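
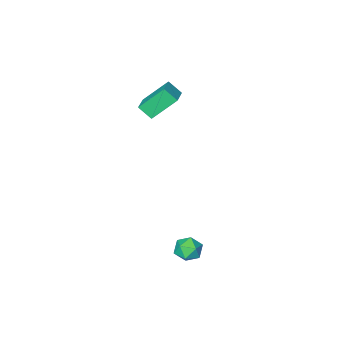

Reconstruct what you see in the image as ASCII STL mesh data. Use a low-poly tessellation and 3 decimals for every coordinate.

solid 
facet normal 0.141 0.307 0.941
outer loop
vertex 0.729 3.189 -2.924
vertex 0.568 2.545 -2.69
vertex 1.237 2.707 -2.843
endloop
endfacet
facet normal 0.558 0.670 0.490
outer loop
vertex 0.729 3.189 -2.924
vertex 1.237 2.707 -2.843
vertex 1.235 3.124 -3.411
endloop
endfacet
facet normal 0.137 0.990 0.010
outer loop
vertex 0.729 3.189 -2.924
vertex 1.235 3.124 -3.411
vertex 0.565 3.219 -3.609
endloop
endfacet
facet normal -0.540 0.826 0.165
outer loop
vertex 0.729 3.189 -2.924
vertex 0.565 3.219 -3.609
vertex 0.154 2.861 -3.163
endloop
endfacet
facet normal -0.538 0.403 0.740
outer loop
vertex 0.729 3.189 -2.924
vertex 0.154 2.861 -3.163
vertex 0.568 2.545 -2.69
endloop
endfacet
facet normal 0.969 0.200 0.143
outer loop
vertex 1.235 3.124 -3.411
vertex 1.237 2.707 -2.843
vertex 1.386 2.439 -3.477
endloop
endfacet
facet normal 0.293 -0.386 0.875
outer loop
vertex 1.237 2.707 -2.843
vertex 0.568 2.545 -2.69
vertex 0.975 2.081 -3.031
endloop
endfacet
facet normal -0.803 -0.230 0.549
outer loop
vertex 0.568 2.545 -2.69
vertex 0.154 2.861 -3.163
vertex 0.305 2.176 -3.229
endloop
endfacet
facet normal -0.807 0.452 -0.381
outer loop
vertex 0.154 2.861 -3.163
vertex 0.565 3.219 -3.609
vertex 0.303 2.593 -3.797
endloop
endfacet
facet normal 0.289 0.718 -0.633
outer loop
vertex 0.565 3.219 -3.609
vertex 1.235 3.124 -3.411
vertex 0.972 2.755 -3.95
endloop
endfacet
facet normal 0.540 -0.826 -0.165
outer loop
vertex 0.811 2.111 -3.716
vertex 1.386 2.439 -3.477
vertex 0.975 2.081 -3.031
endloop
endfacet
facet normal -0.137 -0.990 -0.010
outer loop
vertex 0.811 2.111 -3.716
vertex 0.975 2.081 -3.031
vertex 0.305 2.176 -3.229
endloop
endfacet
facet normal -0.558 -0.670 -0.490
outer loop
vertex 0.811 2.111 -3.716
vertex 0.305 2.176 -3.229
vertex 0.303 2.593 -3.797
endloop
endfacet
facet normal -0.141 -0.307 -0.941
outer loop
vertex 0.811 2.111 -3.716
vertex 0.303 2.593 -3.797
vertex 0.972 2.755 -3.95
endloop
endfacet
facet normal 0.538 -0.403 -0.740
outer loop
vertex 0.811 2.111 -3.716
vertex 0.972 2.755 -3.95
vertex 1.386 2.439 -3.477
endloop
endfacet
facet normal 0.807 -0.452 0.381
outer loop
vertex 0.975 2.081 -3.031
vertex 1.386 2.439 -3.477
vertex 1.237 2.707 -2.843
endloop
endfacet
facet normal -0.289 -0.718 0.633
outer loop
vertex 0.305 2.176 -3.229
vertex 0.975 2.081 -3.031
vertex 0.568 2.545 -2.69
endloop
endfacet
facet normal -0.969 -0.200 -0.143
outer loop
vertex 0.303 2.593 -3.797
vertex 0.305 2.176 -3.229
vertex 0.154 2.861 -3.163
endloop
endfacet
facet normal -0.293 0.386 -0.875
outer loop
vertex 0.972 2.755 -3.95
vertex 0.303 2.593 -3.797
vertex 0.565 3.219 -3.609
endloop
endfacet
facet normal 0.803 0.230 -0.549
outer loop
vertex 1.386 2.439 -3.477
vertex 0.972 2.755 -3.95
vertex 1.235 3.124 -3.411
endloop
endfacet
facet normal -0.647 -0.711 -0.275
outer loop
vertex -1.944 -3.124 3.127
vertex -2.3 -2.577 2.551
vertex -0.895 -3.638 1.99
endloop
endfacet
facet normal 0.409 -0.628 0.662
outer loop
vertex -0.1 -2.763 2.329
vertex -1.944 -3.124 3.127
vertex -0.895 -3.638 1.99
endloop
endfacet
facet normal -0.647 -0.711 -0.275
outer loop
vertex -0.895 -3.638 1.99
vertex -2.3 -2.577 2.551
vertex -1.251 -3.091 1.414
endloop
endfacet
facet normal 0.644 -0.315 -0.697
outer loop
vertex -1.251 -3.091 1.414
vertex -0.1 -2.763 2.329
vertex -0.895 -3.638 1.99
endloop
endfacet
facet normal -0.644 0.315 0.697
outer loop
vertex -1.944 -3.124 3.127
vertex -1.505 -1.702 2.89
vertex -2.3 -2.577 2.551
endloop
endfacet
facet normal 0.409 -0.628 0.662
outer loop
vertex -1.149 -2.249 3.466
vertex -1.944 -3.124 3.127
vertex -0.1 -2.763 2.329
endloop
endfacet
facet normal -0.644 0.315 0.697
outer loop
vertex -1.149 -2.249 3.466
vertex -1.505 -1.702 2.89
vertex -1.944 -3.124 3.127
endloop
endfacet
facet normal -0.409 0.628 -0.662
outer loop
vertex -2.3 -2.577 2.551
vertex -1.505 -1.702 2.89
vertex -1.251 -3.091 1.414
endloop
endfacet
facet normal 0.644 -0.315 -0.697
outer loop
vertex -0.456 -2.216 1.753
vertex -0.1 -2.763 2.329
vertex -1.251 -3.091 1.414
endloop
endfacet
facet normal -0.409 0.628 -0.662
outer loop
vertex -1.251 -3.091 1.414
vertex -1.505 -1.702 2.89
vertex -0.456 -2.216 1.753
endloop
endfacet
facet normal 0.647 0.711 0.275
outer loop
vertex -0.456 -2.216 1.753
vertex -1.149 -2.249 3.466
vertex -0.1 -2.763 2.329
endloop
endfacet
facet normal 0.647 0.711 0.275
outer loop
vertex -1.505 -1.702 2.89
vertex -1.149 -2.249 3.466
vertex -0.456 -2.216 1.753
endloop
endfacet

endsolid


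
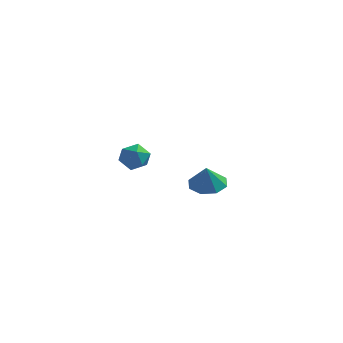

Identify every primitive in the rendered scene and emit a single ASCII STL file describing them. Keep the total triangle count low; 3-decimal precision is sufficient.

solid 
facet normal -0.824 0.455 -0.338
outer loop
vertex -3.141 -1.684 2.258
vertex -3.561 -2.226 2.553
vertex -3.393 -1.621 2.958
endloop
endfacet
facet normal -0.312 0.930 -0.196
outer loop
vertex -3.141 -1.684 2.258
vertex -3.393 -1.621 2.958
vertex -2.693 -1.421 2.794
endloop
endfacet
facet normal 0.259 0.764 -0.591
outer loop
vertex -3.141 -1.684 2.258
vertex -2.693 -1.421 2.794
vertex -2.428 -1.902 2.288
endloop
endfacet
facet normal 0.098 0.187 -0.977
outer loop
vertex -3.141 -1.684 2.258
vertex -2.428 -1.902 2.288
vertex -2.964 -2.399 2.139
endloop
endfacet
facet normal -0.571 -0.005 -0.821
outer loop
vertex -3.141 -1.684 2.258
vertex -2.964 -2.399 2.139
vertex -3.561 -2.226 2.553
endloop
endfacet
facet normal -0.131 0.861 0.492
outer loop
vertex -2.693 -1.421 2.794
vertex -3.393 -1.621 2.958
vertex -2.836 -1.801 3.421
endloop
endfacet
facet normal -0.961 0.092 0.262
outer loop
vertex -3.393 -1.621 2.958
vertex -3.561 -2.226 2.553
vertex -3.372 -2.298 3.272
endloop
endfacet
facet normal -0.550 -0.652 -0.521
outer loop
vertex -3.561 -2.226 2.553
vertex -2.964 -2.399 2.139
vertex -3.107 -2.779 2.766
endloop
endfacet
facet normal 0.533 -0.342 -0.774
outer loop
vertex -2.964 -2.399 2.139
vertex -2.428 -1.902 2.288
vertex -2.407 -2.579 2.602
endloop
endfacet
facet normal 0.792 0.593 -0.149
outer loop
vertex -2.428 -1.902 2.288
vertex -2.693 -1.421 2.794
vertex -2.239 -1.974 3.007
endloop
endfacet
facet normal -0.098 -0.187 0.977
outer loop
vertex -2.659 -2.516 3.302
vertex -2.836 -1.801 3.421
vertex -3.372 -2.298 3.272
endloop
endfacet
facet normal -0.259 -0.764 0.591
outer loop
vertex -2.659 -2.516 3.302
vertex -3.372 -2.298 3.272
vertex -3.107 -2.779 2.766
endloop
endfacet
facet normal 0.312 -0.930 0.196
outer loop
vertex -2.659 -2.516 3.302
vertex -3.107 -2.779 2.766
vertex -2.407 -2.579 2.602
endloop
endfacet
facet normal 0.824 -0.455 0.338
outer loop
vertex -2.659 -2.516 3.302
vertex -2.407 -2.579 2.602
vertex -2.239 -1.974 3.007
endloop
endfacet
facet normal 0.571 0.005 0.821
outer loop
vertex -2.659 -2.516 3.302
vertex -2.239 -1.974 3.007
vertex -2.836 -1.801 3.421
endloop
endfacet
facet normal -0.533 0.342 0.774
outer loop
vertex -3.372 -2.298 3.272
vertex -2.836 -1.801 3.421
vertex -3.393 -1.621 2.958
endloop
endfacet
facet normal -0.792 -0.593 0.149
outer loop
vertex -3.107 -2.779 2.766
vertex -3.372 -2.298 3.272
vertex -3.561 -2.226 2.553
endloop
endfacet
facet normal 0.131 -0.861 -0.492
outer loop
vertex -2.407 -2.579 2.602
vertex -3.107 -2.779 2.766
vertex -2.964 -2.399 2.139
endloop
endfacet
facet normal 0.961 -0.092 -0.262
outer loop
vertex -2.239 -1.974 3.007
vertex -2.407 -2.579 2.602
vertex -2.428 -1.902 2.288
endloop
endfacet
facet normal 0.550 0.652 0.521
outer loop
vertex -2.836 -1.801 3.421
vertex -2.239 -1.974 3.007
vertex -2.693 -1.421 2.794
endloop
endfacet
facet normal -0.015 0.273 -0.962
outer loop
vertex -0.432 3.525 -1.451
vertex -1.349 3.591 -1.418
vertex -0.65 4.169 -1.265
endloop
endfacet
facet normal 0.781 0.085 0.619
outer loop
vertex -0.432 3.525 -1.451
vertex -0.65 4.169 -1.265
vertex -1.331 3.269 -0.282
endloop
endfacet
facet normal -0.015 0.272 -0.962
outer loop
vertex -0.65 4.169 -1.265
vertex -1.349 3.591 -1.418
vertex -1.277 4.474 -1.169
endloop
endfacet
facet normal 0.377 0.538 0.754
outer loop
vertex -0.65 4.169 -1.265
vertex -1.277 4.474 -1.169
vertex -1.331 3.269 -0.282
endloop
endfacet
facet normal -0.016 0.273 -0.962
outer loop
vertex -1.277 4.474 -1.169
vertex -1.349 3.591 -1.418
vertex -1.947 4.261 -1.218
endloop
endfacet
facet normal -0.242 0.582 0.776
outer loop
vertex -1.277 4.474 -1.169
vertex -1.947 4.261 -1.218
vertex -1.331 3.269 -0.282
endloop
endfacet
facet normal -0.015 0.274 -0.962
outer loop
vertex -1.947 4.261 -1.218
vertex -1.349 3.591 -1.418
vertex -2.266 3.656 -1.385
endloop
endfacet
facet normal -0.715 0.191 0.673
outer loop
vertex -1.947 4.261 -1.218
vertex -2.266 3.656 -1.385
vertex -1.331 3.269 -0.282
endloop
endfacet
facet normal -0.015 0.272 -0.962
outer loop
vertex -2.266 3.656 -1.385
vertex -1.349 3.591 -1.418
vertex -2.048 3.013 -1.57
endloop
endfacet
facet normal -0.763 -0.404 0.505
outer loop
vertex -2.266 3.656 -1.385
vertex -2.048 3.013 -1.57
vertex -1.331 3.269 -0.282
endloop
endfacet
facet normal -0.015 0.272 -0.962
outer loop
vertex -2.048 3.013 -1.57
vertex -1.349 3.591 -1.418
vertex -1.421 2.708 -1.666
endloop
endfacet
facet normal -0.360 -0.856 0.370
outer loop
vertex -2.048 3.013 -1.57
vertex -1.421 2.708 -1.666
vertex -1.331 3.269 -0.282
endloop
endfacet
facet normal -0.016 0.272 -0.962
outer loop
vertex -1.421 2.708 -1.666
vertex -1.349 3.591 -1.418
vertex -0.751 2.92 -1.617
endloop
endfacet
facet normal 0.260 -0.901 0.348
outer loop
vertex -1.421 2.708 -1.666
vertex -0.751 2.92 -1.617
vertex -1.331 3.269 -0.282
endloop
endfacet
facet normal -0.015 0.272 -0.962
outer loop
vertex -0.751 2.92 -1.617
vertex -1.349 3.591 -1.418
vertex -0.432 3.525 -1.451
endloop
endfacet
facet normal 0.732 -0.510 0.451
outer loop
vertex -0.751 2.92 -1.617
vertex -0.432 3.525 -1.451
vertex -1.331 3.269 -0.282
endloop
endfacet

endsolid


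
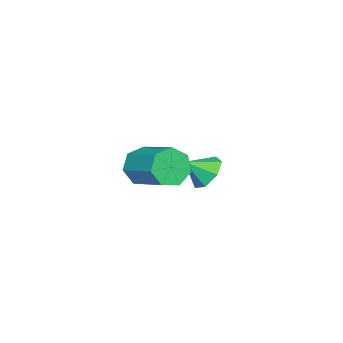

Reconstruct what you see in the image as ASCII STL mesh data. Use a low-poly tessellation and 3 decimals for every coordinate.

solid 
facet normal -0.387 0.697 -0.604
outer loop
vertex -1.535 -0.296 -0.529
vertex -2.178 -0.941 -0.861
vertex -2.263 -0.336 -0.108
endloop
endfacet
facet normal 0.485 0.180 0.856
outer loop
vertex -1.535 -0.296 -0.529
vertex -2.263 -0.336 -0.108
vertex -1.702 -1.799 -0.119
endloop
endfacet
facet normal -0.387 0.697 -0.604
outer loop
vertex -2.263 -0.336 -0.108
vertex -2.178 -0.941 -0.861
vertex -2.927 -0.832 -0.255
endloop
endfacet
facet normal -0.165 -0.071 0.984
outer loop
vertex -2.263 -0.336 -0.108
vertex -2.927 -0.832 -0.255
vertex -1.702 -1.799 -0.119
endloop
endfacet
facet normal -0.387 0.697 -0.604
outer loop
vertex -2.927 -0.832 -0.255
vertex -2.178 -0.941 -0.861
vertex -3.027 -1.41 -0.858
endloop
endfacet
facet normal -0.521 -0.571 0.634
outer loop
vertex -2.927 -0.832 -0.255
vertex -3.027 -1.41 -0.858
vertex -1.702 -1.799 -0.119
endloop
endfacet
facet normal -0.387 0.697 -0.603
outer loop
vertex -3.027 -1.41 -0.858
vertex -2.178 -0.941 -0.861
vertex -2.488 -1.635 -1.464
endloop
endfacet
facet normal -0.317 -0.946 0.070
outer loop
vertex -3.027 -1.41 -0.858
vertex -2.488 -1.635 -1.464
vertex -1.702 -1.799 -0.119
endloop
endfacet
facet normal -0.387 0.697 -0.604
outer loop
vertex -2.488 -1.635 -1.464
vertex -2.178 -0.941 -0.861
vertex -1.715 -1.338 -1.616
endloop
endfacet
facet normal 0.295 -0.913 -0.284
outer loop
vertex -2.488 -1.635 -1.464
vertex -1.715 -1.338 -1.616
vertex -1.702 -1.799 -0.119
endloop
endfacet
facet normal -0.387 0.697 -0.604
outer loop
vertex -1.715 -1.338 -1.616
vertex -2.178 -0.941 -0.861
vertex -1.291 -0.742 -1.2
endloop
endfacet
facet normal 0.854 -0.496 -0.160
outer loop
vertex -1.715 -1.338 -1.616
vertex -1.291 -0.742 -1.2
vertex -1.702 -1.799 -0.119
endloop
endfacet
facet normal -0.387 0.697 -0.604
outer loop
vertex -1.291 -0.742 -1.2
vertex -2.178 -0.941 -0.861
vertex -1.535 -0.296 -0.529
endloop
endfacet
facet normal 0.938 -0.009 0.347
outer loop
vertex -1.291 -0.742 -1.2
vertex -1.535 -0.296 -0.529
vertex -1.702 -1.799 -0.119
endloop
endfacet
facet normal -0.497 -0.777 -0.386
outer loop
vertex 2.739 -2.373 0.87
vertex 2.018 -2.235 1.52
vertex 2.114 -1.851 0.624
endloop
endfacet
facet normal 0.462 0.140 -0.876
outer loop
vertex 2.739 -2.373 0.87
vertex 2.114 -1.851 0.624
vertex 3.742 -0.803 1.65
endloop
endfacet
facet normal 0.463 0.139 -0.876
outer loop
vertex 3.742 -0.803 1.65
vertex 2.114 -1.851 0.624
vertex 3.118 -0.281 1.403
endloop
endfacet
facet normal 0.497 0.777 0.386
outer loop
vertex 3.742 -0.803 1.65
vertex 3.118 -0.281 1.403
vertex 3.022 -0.665 2.3
endloop
endfacet
facet normal -0.497 -0.777 -0.386
outer loop
vertex 2.114 -1.851 0.624
vertex 2.018 -2.235 1.52
vertex 1.417 -1.618 1.052
endloop
endfacet
facet normal -0.286 0.566 -0.773
outer loop
vertex 2.114 -1.851 0.624
vertex 1.417 -1.618 1.052
vertex 3.118 -0.281 1.403
endloop
endfacet
facet normal -0.286 0.567 -0.773
outer loop
vertex 3.118 -0.281 1.403
vertex 1.417 -1.618 1.052
vertex 2.421 -0.048 1.832
endloop
endfacet
facet normal 0.497 0.777 0.386
outer loop
vertex 3.118 -0.281 1.403
vertex 2.421 -0.048 1.832
vertex 3.022 -0.665 2.3
endloop
endfacet
facet normal -0.497 -0.777 -0.386
outer loop
vertex 1.417 -1.618 1.052
vertex 2.018 -2.235 1.52
vertex 1.173 -1.85 1.833
endloop
endfacet
facet normal -0.819 0.567 -0.087
outer loop
vertex 1.417 -1.618 1.052
vertex 1.173 -1.85 1.833
vertex 2.421 -0.048 1.832
endloop
endfacet
facet normal -0.819 0.567 -0.087
outer loop
vertex 2.421 -0.048 1.832
vertex 1.173 -1.85 1.833
vertex 2.177 -0.28 2.613
endloop
endfacet
facet normal 0.497 0.777 0.386
outer loop
vertex 2.421 -0.048 1.832
vertex 2.177 -0.28 2.613
vertex 3.022 -0.665 2.3
endloop
endfacet
facet normal -0.497 -0.777 -0.387
outer loop
vertex 1.173 -1.85 1.833
vertex 2.018 -2.235 1.52
vertex 1.565 -2.372 2.378
endloop
endfacet
facet normal -0.735 0.141 0.663
outer loop
vertex 1.173 -1.85 1.833
vertex 1.565 -2.372 2.378
vertex 2.177 -0.28 2.613
endloop
endfacet
facet normal -0.735 0.141 0.663
outer loop
vertex 2.177 -0.28 2.613
vertex 1.565 -2.372 2.378
vertex 2.569 -0.802 3.158
endloop
endfacet
facet normal 0.497 0.777 0.387
outer loop
vertex 2.177 -0.28 2.613
vertex 2.569 -0.802 3.158
vertex 3.022 -0.665 2.3
endloop
endfacet
facet normal -0.497 -0.777 -0.386
outer loop
vertex 1.565 -2.372 2.378
vertex 2.018 -2.235 1.52
vertex 2.298 -2.79 2.277
endloop
endfacet
facet normal -0.098 -0.392 0.915
outer loop
vertex 1.565 -2.372 2.378
vertex 2.298 -2.79 2.277
vertex 2.569 -0.802 3.158
endloop
endfacet
facet normal -0.098 -0.392 0.915
outer loop
vertex 2.569 -0.802 3.158
vertex 2.298 -2.79 2.277
vertex 3.302 -1.22 3.057
endloop
endfacet
facet normal 0.497 0.777 0.386
outer loop
vertex 2.569 -0.802 3.158
vertex 3.302 -1.22 3.057
vertex 3.022 -0.665 2.3
endloop
endfacet
facet normal -0.497 -0.777 -0.386
outer loop
vertex 2.298 -2.79 2.277
vertex 2.018 -2.235 1.52
vertex 2.821 -2.791 1.606
endloop
endfacet
facet normal 0.612 -0.629 0.478
outer loop
vertex 2.298 -2.79 2.277
vertex 2.821 -2.791 1.606
vertex 3.302 -1.22 3.057
endloop
endfacet
facet normal 0.613 -0.629 0.478
outer loop
vertex 3.302 -1.22 3.057
vertex 2.821 -2.791 1.606
vertex 3.824 -1.221 2.386
endloop
endfacet
facet normal 0.497 0.777 0.386
outer loop
vertex 3.302 -1.22 3.057
vertex 3.824 -1.221 2.386
vertex 3.022 -0.665 2.3
endloop
endfacet
facet normal -0.497 -0.777 -0.386
outer loop
vertex 2.821 -2.791 1.606
vertex 2.018 -2.235 1.52
vertex 2.739 -2.373 0.87
endloop
endfacet
facet normal 0.863 -0.393 -0.319
outer loop
vertex 2.821 -2.791 1.606
vertex 2.739 -2.373 0.87
vertex 3.824 -1.221 2.386
endloop
endfacet
facet normal 0.863 -0.393 -0.319
outer loop
vertex 3.824 -1.221 2.386
vertex 2.739 -2.373 0.87
vertex 3.742 -0.803 1.65
endloop
endfacet
facet normal 0.497 0.777 0.386
outer loop
vertex 3.824 -1.221 2.386
vertex 3.742 -0.803 1.65
vertex 3.022 -0.665 2.3
endloop
endfacet

endsolid


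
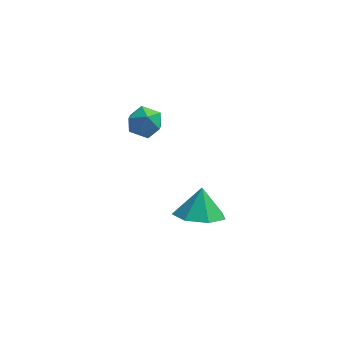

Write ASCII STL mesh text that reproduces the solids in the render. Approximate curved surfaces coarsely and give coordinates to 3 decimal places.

solid 
facet normal 0.323 0.779 0.537
outer loop
vertex -0.229 1.877 0.411
vertex -0.503 1.563 1.031
vertex 0.198 1.419 0.818
endloop
endfacet
facet normal 0.743 0.668 -0.028
outer loop
vertex -0.229 1.877 0.411
vertex 0.198 1.419 0.818
vertex 0.209 1.376 0.073
endloop
endfacet
facet normal 0.339 0.712 -0.615
outer loop
vertex -0.229 1.877 0.411
vertex 0.209 1.376 0.073
vertex -0.486 1.493 -0.175
endloop
endfacet
facet normal -0.332 0.849 -0.411
outer loop
vertex -0.229 1.877 0.411
vertex -0.486 1.493 -0.175
vertex -0.925 1.608 0.417
endloop
endfacet
facet normal -0.342 0.891 0.300
outer loop
vertex -0.229 1.877 0.411
vertex -0.925 1.608 0.417
vertex -0.503 1.563 1.031
endloop
endfacet
facet normal 1.000 0.003 0.015
outer loop
vertex 0.209 1.376 0.073
vertex 0.198 1.419 0.818
vertex 0.205 0.752 0.483
endloop
endfacet
facet normal 0.320 0.182 0.930
outer loop
vertex 0.198 1.419 0.818
vertex -0.503 1.563 1.031
vertex -0.234 0.867 1.075
endloop
endfacet
facet normal -0.755 0.363 0.546
outer loop
vertex -0.503 1.563 1.031
vertex -0.925 1.608 0.417
vertex -0.929 0.984 0.827
endloop
endfacet
facet normal -0.739 0.296 -0.605
outer loop
vertex -0.925 1.608 0.417
vertex -0.486 1.493 -0.175
vertex -0.918 0.941 0.082
endloop
endfacet
facet normal 0.346 0.075 -0.935
outer loop
vertex -0.486 1.493 -0.175
vertex 0.209 1.376 0.073
vertex -0.217 0.797 -0.131
endloop
endfacet
facet normal 0.332 -0.849 0.411
outer loop
vertex -0.491 0.483 0.489
vertex 0.205 0.752 0.483
vertex -0.234 0.867 1.075
endloop
endfacet
facet normal -0.339 -0.712 0.615
outer loop
vertex -0.491 0.483 0.489
vertex -0.234 0.867 1.075
vertex -0.929 0.984 0.827
endloop
endfacet
facet normal -0.743 -0.668 0.028
outer loop
vertex -0.491 0.483 0.489
vertex -0.929 0.984 0.827
vertex -0.918 0.941 0.082
endloop
endfacet
facet normal -0.323 -0.779 -0.537
outer loop
vertex -0.491 0.483 0.489
vertex -0.918 0.941 0.082
vertex -0.217 0.797 -0.131
endloop
endfacet
facet normal 0.342 -0.891 -0.300
outer loop
vertex -0.491 0.483 0.489
vertex -0.217 0.797 -0.131
vertex 0.205 0.752 0.483
endloop
endfacet
facet normal 0.739 -0.296 0.605
outer loop
vertex -0.234 0.867 1.075
vertex 0.205 0.752 0.483
vertex 0.198 1.419 0.818
endloop
endfacet
facet normal -0.346 -0.075 0.935
outer loop
vertex -0.929 0.984 0.827
vertex -0.234 0.867 1.075
vertex -0.503 1.563 1.031
endloop
endfacet
facet normal -1.000 -0.003 -0.015
outer loop
vertex -0.918 0.941 0.082
vertex -0.929 0.984 0.827
vertex -0.925 1.608 0.417
endloop
endfacet
facet normal -0.320 -0.182 -0.930
outer loop
vertex -0.217 0.797 -0.131
vertex -0.918 0.941 0.082
vertex -0.486 1.493 -0.175
endloop
endfacet
facet normal 0.755 -0.363 -0.546
outer loop
vertex 0.205 0.752 0.483
vertex -0.217 0.797 -0.131
vertex 0.209 1.376 0.073
endloop
endfacet
facet normal -0.047 -0.492 -0.869
outer loop
vertex 2.656 -2.805 -0.617
vertex 1.882 -3.266 -0.314
vertex 1.935 -2.441 -0.784
endloop
endfacet
facet normal 0.417 0.896 0.153
outer loop
vertex 2.656 -2.805 -0.617
vertex 1.935 -2.441 -0.784
vertex 1.938 -2.694 0.694
endloop
endfacet
facet normal -0.049 -0.492 -0.869
outer loop
vertex 1.935 -2.441 -0.784
vertex 1.882 -3.266 -0.314
vertex 1.174 -2.698 -0.596
endloop
endfacet
facet normal -0.279 0.946 0.163
outer loop
vertex 1.935 -2.441 -0.784
vertex 1.174 -2.698 -0.596
vertex 1.938 -2.694 0.694
endloop
endfacet
facet normal -0.049 -0.492 -0.869
outer loop
vertex 1.174 -2.698 -0.596
vertex 1.882 -3.266 -0.314
vertex 0.947 -3.382 -0.196
endloop
endfacet
facet normal -0.744 0.504 0.439
outer loop
vertex 1.174 -2.698 -0.596
vertex 0.947 -3.382 -0.196
vertex 1.938 -2.694 0.694
endloop
endfacet
facet normal -0.049 -0.492 -0.869
outer loop
vertex 0.947 -3.382 -0.196
vertex 1.882 -3.266 -0.314
vertex 1.424 -3.978 0.115
endloop
endfacet
facet normal -0.626 -0.098 0.773
outer loop
vertex 0.947 -3.382 -0.196
vertex 1.424 -3.978 0.115
vertex 1.938 -2.694 0.694
endloop
endfacet
facet normal -0.049 -0.492 -0.869
outer loop
vertex 1.424 -3.978 0.115
vertex 1.882 -3.266 -0.314
vertex 2.246 -4.038 0.103
endloop
endfacet
facet normal -0.016 -0.406 0.914
outer loop
vertex 1.424 -3.978 0.115
vertex 2.246 -4.038 0.103
vertex 1.938 -2.694 0.694
endloop
endfacet
facet normal -0.048 -0.492 -0.869
outer loop
vertex 2.246 -4.038 0.103
vertex 1.882 -3.266 -0.314
vertex 2.794 -3.515 -0.223
endloop
endfacet
facet normal 0.628 -0.188 0.755
outer loop
vertex 2.246 -4.038 0.103
vertex 2.794 -3.515 -0.223
vertex 1.938 -2.694 0.694
endloop
endfacet
facet normal -0.047 -0.492 -0.869
outer loop
vertex 2.794 -3.515 -0.223
vertex 1.882 -3.266 -0.314
vertex 2.656 -2.805 -0.617
endloop
endfacet
facet normal 0.821 0.391 0.417
outer loop
vertex 2.794 -3.515 -0.223
vertex 2.656 -2.805 -0.617
vertex 1.938 -2.694 0.694
endloop
endfacet

endsolid


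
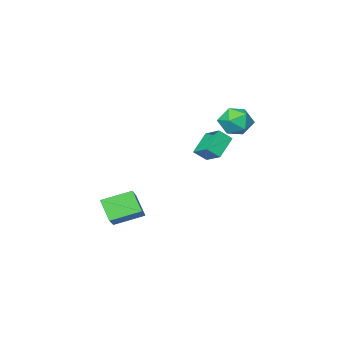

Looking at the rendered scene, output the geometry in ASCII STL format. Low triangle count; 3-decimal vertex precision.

solid 
facet normal -0.655 0.385 -0.650
outer loop
vertex -2.372 0.508 1.101
vertex -1.107 0.946 0.086
vertex -2.468 -0.829 0.405
endloop
endfacet
facet normal -0.753 -0.261 0.605
outer loop
vertex -1.793 -1.226 1.074
vertex -2.372 0.508 1.101
vertex -2.468 -0.829 0.405
endloop
endfacet
facet normal -0.655 0.386 -0.650
outer loop
vertex -2.468 -0.829 0.405
vertex -1.107 0.946 0.086
vertex -1.203 -0.39 -0.61
endloop
endfacet
facet normal -0.063 -0.885 -0.461
outer loop
vertex -1.203 -0.39 -0.61
vertex -1.793 -1.226 1.074
vertex -2.468 -0.829 0.405
endloop
endfacet
facet normal 0.064 0.885 0.461
outer loop
vertex -2.372 0.508 1.101
vertex -0.432 0.549 0.755
vertex -1.107 0.946 0.086
endloop
endfacet
facet normal -0.753 -0.261 0.604
outer loop
vertex -1.697 0.11 1.77
vertex -2.372 0.508 1.101
vertex -1.793 -1.226 1.074
endloop
endfacet
facet normal 0.064 0.885 0.462
outer loop
vertex -1.697 0.11 1.77
vertex -0.432 0.549 0.755
vertex -2.372 0.508 1.101
endloop
endfacet
facet normal 0.753 0.261 -0.605
outer loop
vertex -1.107 0.946 0.086
vertex -0.432 0.549 0.755
vertex -1.203 -0.39 -0.61
endloop
endfacet
facet normal -0.064 -0.885 -0.462
outer loop
vertex -0.528 -0.788 0.059
vertex -1.793 -1.226 1.074
vertex -1.203 -0.39 -0.61
endloop
endfacet
facet normal 0.753 0.261 -0.604
outer loop
vertex -1.203 -0.39 -0.61
vertex -0.432 0.549 0.755
vertex -0.528 -0.788 0.059
endloop
endfacet
facet normal 0.655 -0.386 0.650
outer loop
vertex -0.528 -0.788 0.059
vertex -1.697 0.11 1.77
vertex -1.793 -1.226 1.074
endloop
endfacet
facet normal 0.655 -0.385 0.650
outer loop
vertex -0.432 0.549 0.755
vertex -1.697 0.11 1.77
vertex -0.528 -0.788 0.059
endloop
endfacet
facet normal -0.818 0.474 0.325
outer loop
vertex 2.363 -2.437 -3.235
vertex 3.51 -1.228 -2.111
vertex 2.475 -1.408 -4.455
endloop
endfacet
facet normal -0.571 -0.601 -0.559
outer loop
vertex 4.07 -2.332 -5.089
vertex 2.363 -2.437 -3.235
vertex 2.475 -1.408 -4.455
endloop
endfacet
facet normal -0.819 0.474 0.325
outer loop
vertex 2.475 -1.408 -4.455
vertex 3.51 -1.228 -2.111
vertex 3.621 -0.199 -3.331
endloop
endfacet
facet normal 0.069 0.643 -0.763
outer loop
vertex 3.621 -0.199 -3.331
vertex 4.07 -2.332 -5.089
vertex 2.475 -1.408 -4.455
endloop
endfacet
facet normal -0.069 -0.643 0.763
outer loop
vertex 2.363 -2.437 -3.235
vertex 5.105 -2.152 -2.745
vertex 3.51 -1.228 -2.111
endloop
endfacet
facet normal -0.570 -0.602 -0.559
outer loop
vertex 3.959 -3.361 -3.869
vertex 2.363 -2.437 -3.235
vertex 4.07 -2.332 -5.089
endloop
endfacet
facet normal -0.069 -0.643 0.763
outer loop
vertex 3.959 -3.361 -3.869
vertex 5.105 -2.152 -2.745
vertex 2.363 -2.437 -3.235
endloop
endfacet
facet normal 0.571 0.601 0.559
outer loop
vertex 3.51 -1.228 -2.111
vertex 5.105 -2.152 -2.745
vertex 3.621 -0.199 -3.331
endloop
endfacet
facet normal 0.069 0.643 -0.763
outer loop
vertex 5.217 -1.123 -3.965
vertex 4.07 -2.332 -5.089
vertex 3.621 -0.199 -3.331
endloop
endfacet
facet normal 0.570 0.601 0.560
outer loop
vertex 3.621 -0.199 -3.331
vertex 5.105 -2.152 -2.745
vertex 5.217 -1.123 -3.965
endloop
endfacet
facet normal 0.818 -0.474 -0.325
outer loop
vertex 5.217 -1.123 -3.965
vertex 3.959 -3.361 -3.869
vertex 4.07 -2.332 -5.089
endloop
endfacet
facet normal 0.818 -0.474 -0.325
outer loop
vertex 5.105 -2.152 -2.745
vertex 3.959 -3.361 -3.869
vertex 5.217 -1.123 -3.965
endloop
endfacet
facet normal -0.261 0.105 0.960
outer loop
vertex -1.13 3.176 4.167
vertex -1.769 2.266 4.093
vertex -0.7 2.173 4.394
endloop
endfacet
facet normal 0.395 0.361 0.845
outer loop
vertex -1.13 3.176 4.167
vertex -0.7 2.173 4.394
vertex -0.11 2.912 3.803
endloop
endfacet
facet normal 0.349 0.870 0.348
outer loop
vertex -1.13 3.176 4.167
vertex -0.11 2.912 3.803
vertex -0.815 3.461 3.137
endloop
endfacet
facet normal -0.335 0.929 0.155
outer loop
vertex -1.13 3.176 4.167
vertex -0.815 3.461 3.137
vertex -1.84 3.062 3.316
endloop
endfacet
facet normal -0.712 0.457 0.533
outer loop
vertex -1.13 3.176 4.167
vertex -1.84 3.062 3.316
vertex -1.769 2.266 4.093
endloop
endfacet
facet normal 0.795 -0.169 0.582
outer loop
vertex -0.11 2.912 3.803
vertex -0.7 2.173 4.394
vertex -0.12 1.838 3.504
endloop
endfacet
facet normal -0.267 -0.582 0.768
outer loop
vertex -0.7 2.173 4.394
vertex -1.769 2.266 4.093
vertex -1.145 1.439 3.683
endloop
endfacet
facet normal -0.997 -0.013 0.078
outer loop
vertex -1.769 2.266 4.093
vertex -1.84 3.062 3.316
vertex -1.85 1.988 3.017
endloop
endfacet
facet normal -0.386 0.752 -0.535
outer loop
vertex -1.84 3.062 3.316
vertex -0.815 3.461 3.137
vertex -1.26 2.727 2.426
endloop
endfacet
facet normal 0.722 0.655 -0.224
outer loop
vertex -0.815 3.461 3.137
vertex -0.11 2.912 3.803
vertex -0.191 2.634 2.727
endloop
endfacet
facet normal 0.335 -0.929 -0.155
outer loop
vertex -0.83 1.724 2.653
vertex -0.12 1.838 3.504
vertex -1.145 1.439 3.683
endloop
endfacet
facet normal -0.349 -0.870 -0.348
outer loop
vertex -0.83 1.724 2.653
vertex -1.145 1.439 3.683
vertex -1.85 1.988 3.017
endloop
endfacet
facet normal -0.395 -0.361 -0.845
outer loop
vertex -0.83 1.724 2.653
vertex -1.85 1.988 3.017
vertex -1.26 2.727 2.426
endloop
endfacet
facet normal 0.261 -0.105 -0.960
outer loop
vertex -0.83 1.724 2.653
vertex -1.26 2.727 2.426
vertex -0.191 2.634 2.727
endloop
endfacet
facet normal 0.712 -0.457 -0.533
outer loop
vertex -0.83 1.724 2.653
vertex -0.191 2.634 2.727
vertex -0.12 1.838 3.504
endloop
endfacet
facet normal 0.386 -0.752 0.535
outer loop
vertex -1.145 1.439 3.683
vertex -0.12 1.838 3.504
vertex -0.7 2.173 4.394
endloop
endfacet
facet normal -0.722 -0.655 0.224
outer loop
vertex -1.85 1.988 3.017
vertex -1.145 1.439 3.683
vertex -1.769 2.266 4.093
endloop
endfacet
facet normal -0.795 0.169 -0.582
outer loop
vertex -1.26 2.727 2.426
vertex -1.85 1.988 3.017
vertex -1.84 3.062 3.316
endloop
endfacet
facet normal 0.267 0.582 -0.768
outer loop
vertex -0.191 2.634 2.727
vertex -1.26 2.727 2.426
vertex -0.815 3.461 3.137
endloop
endfacet
facet normal 0.997 0.013 -0.078
outer loop
vertex -0.12 1.838 3.504
vertex -0.191 2.634 2.727
vertex -0.11 2.912 3.803
endloop
endfacet

endsolid


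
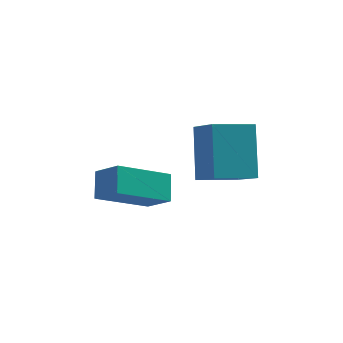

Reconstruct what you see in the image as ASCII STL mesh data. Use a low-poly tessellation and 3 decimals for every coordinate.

solid 
facet normal -0.580 0.527 -0.622
outer loop
vertex -3.673 -1.275 2.353
vertex -2.026 -0.659 1.34
vertex -3.749 -2.085 1.738
endloop
endfacet
facet normal -0.811 -0.303 0.500
outer loop
vertex -3.094 -2.681 2.44
vertex -3.673 -1.275 2.353
vertex -3.749 -2.085 1.738
endloop
endfacet
facet normal -0.580 0.527 -0.622
outer loop
vertex -3.749 -2.085 1.738
vertex -2.026 -0.659 1.34
vertex -2.101 -1.469 0.724
endloop
endfacet
facet normal -0.075 -0.794 -0.604
outer loop
vertex -2.101 -1.469 0.724
vertex -3.094 -2.681 2.44
vertex -3.749 -2.085 1.738
endloop
endfacet
facet normal 0.075 0.793 0.604
outer loop
vertex -3.673 -1.275 2.353
vertex -1.371 -1.255 2.042
vertex -2.026 -0.659 1.34
endloop
endfacet
facet normal -0.812 -0.304 0.498
outer loop
vertex -3.019 -1.871 3.056
vertex -3.673 -1.275 2.353
vertex -3.094 -2.681 2.44
endloop
endfacet
facet normal 0.075 0.794 0.604
outer loop
vertex -3.019 -1.871 3.056
vertex -1.371 -1.255 2.042
vertex -3.673 -1.275 2.353
endloop
endfacet
facet normal 0.812 0.304 -0.499
outer loop
vertex -2.026 -0.659 1.34
vertex -1.371 -1.255 2.042
vertex -2.101 -1.469 0.724
endloop
endfacet
facet normal -0.074 -0.794 -0.604
outer loop
vertex -1.447 -2.065 1.427
vertex -3.094 -2.681 2.44
vertex -2.101 -1.469 0.724
endloop
endfacet
facet normal 0.812 0.303 -0.499
outer loop
vertex -2.101 -1.469 0.724
vertex -1.371 -1.255 2.042
vertex -1.447 -2.065 1.427
endloop
endfacet
facet normal 0.580 -0.527 0.622
outer loop
vertex -1.447 -2.065 1.427
vertex -3.019 -1.871 3.056
vertex -3.094 -2.681 2.44
endloop
endfacet
facet normal 0.580 -0.527 0.622
outer loop
vertex -1.371 -1.255 2.042
vertex -3.019 -1.871 3.056
vertex -1.447 -2.065 1.427
endloop
endfacet
facet normal -0.945 -0.225 0.236
outer loop
vertex 0.035 0.177 3.212
vertex -0.439 1.227 2.316
vertex -0.029 -1.163 1.676
endloop
endfacet
facet normal 0.325 -0.719 0.614
outer loop
vertex 1.379 -0.827 1.324
vertex 0.035 0.177 3.212
vertex -0.029 -1.163 1.676
endloop
endfacet
facet normal -0.945 -0.225 0.236
outer loop
vertex -0.029 -1.163 1.676
vertex -0.439 1.227 2.316
vertex -0.503 -0.113 0.779
endloop
endfacet
facet normal -0.031 -0.657 -0.753
outer loop
vertex -0.503 -0.113 0.779
vertex 1.379 -0.827 1.324
vertex -0.029 -1.163 1.676
endloop
endfacet
facet normal 0.032 0.657 0.753
outer loop
vertex 0.035 0.177 3.212
vertex 0.969 1.563 1.964
vertex -0.439 1.227 2.316
endloop
endfacet
facet normal 0.325 -0.720 0.614
outer loop
vertex 1.443 0.513 2.861
vertex 0.035 0.177 3.212
vertex 1.379 -0.827 1.324
endloop
endfacet
facet normal 0.031 0.657 0.753
outer loop
vertex 1.443 0.513 2.861
vertex 0.969 1.563 1.964
vertex 0.035 0.177 3.212
endloop
endfacet
facet normal -0.325 0.719 -0.614
outer loop
vertex -0.439 1.227 2.316
vertex 0.969 1.563 1.964
vertex -0.503 -0.113 0.779
endloop
endfacet
facet normal -0.031 -0.657 -0.753
outer loop
vertex 0.905 0.223 0.428
vertex 1.379 -0.827 1.324
vertex -0.503 -0.113 0.779
endloop
endfacet
facet normal -0.325 0.719 -0.614
outer loop
vertex -0.503 -0.113 0.779
vertex 0.969 1.563 1.964
vertex 0.905 0.223 0.428
endloop
endfacet
facet normal 0.945 0.225 -0.236
outer loop
vertex 0.905 0.223 0.428
vertex 1.443 0.513 2.861
vertex 1.379 -0.827 1.324
endloop
endfacet
facet normal 0.945 0.225 -0.236
outer loop
vertex 0.969 1.563 1.964
vertex 1.443 0.513 2.861
vertex 0.905 0.223 0.428
endloop
endfacet

endsolid


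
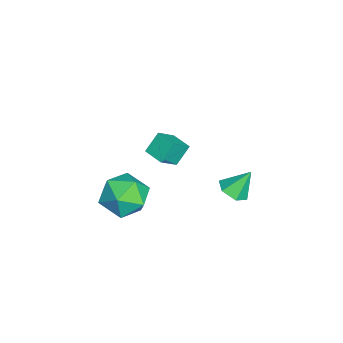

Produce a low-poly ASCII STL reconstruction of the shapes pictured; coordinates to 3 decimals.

solid 
facet normal -0.454 0.454 0.767
outer loop
vertex 2.964 -2.441 3.453
vertex 3.589 -1.78 3.432
vertex 2.386 -1.914 2.799
endloop
endfacet
facet normal -0.688 -0.725 0.023
outer loop
vertex 2.831 -2.36 2.048
vertex 2.964 -2.441 3.453
vertex 2.386 -1.914 2.799
endloop
endfacet
facet normal -0.454 0.455 0.766
outer loop
vertex 2.386 -1.914 2.799
vertex 3.589 -1.78 3.432
vertex 3.011 -1.254 2.777
endloop
endfacet
facet normal -0.567 0.516 -0.642
outer loop
vertex 3.011 -1.254 2.777
vertex 2.831 -2.36 2.048
vertex 2.386 -1.914 2.799
endloop
endfacet
facet normal 0.567 -0.516 0.642
outer loop
vertex 2.964 -2.441 3.453
vertex 4.034 -2.226 2.681
vertex 3.589 -1.78 3.432
endloop
endfacet
facet normal -0.687 -0.726 0.023
outer loop
vertex 3.409 -2.886 2.703
vertex 2.964 -2.441 3.453
vertex 2.831 -2.36 2.048
endloop
endfacet
facet normal 0.567 -0.516 0.642
outer loop
vertex 3.409 -2.886 2.703
vertex 4.034 -2.226 2.681
vertex 2.964 -2.441 3.453
endloop
endfacet
facet normal 0.687 0.726 -0.024
outer loop
vertex 3.589 -1.78 3.432
vertex 4.034 -2.226 2.681
vertex 3.011 -1.254 2.777
endloop
endfacet
facet normal -0.567 0.516 -0.642
outer loop
vertex 3.456 -1.699 2.027
vertex 2.831 -2.36 2.048
vertex 3.011 -1.254 2.777
endloop
endfacet
facet normal 0.688 0.726 -0.023
outer loop
vertex 3.011 -1.254 2.777
vertex 4.034 -2.226 2.681
vertex 3.456 -1.699 2.027
endloop
endfacet
facet normal 0.455 -0.454 -0.766
outer loop
vertex 3.456 -1.699 2.027
vertex 3.409 -2.886 2.703
vertex 2.831 -2.36 2.048
endloop
endfacet
facet normal 0.453 -0.455 -0.767
outer loop
vertex 4.034 -2.226 2.681
vertex 3.409 -2.886 2.703
vertex 3.456 -1.699 2.027
endloop
endfacet
facet normal 0.171 -0.538 -0.825
outer loop
vertex 0.543 -0.184 -2.34
vertex 0.082 0.231 -2.706
vertex 0.78 0.407 -2.676
endloop
endfacet
facet normal 0.762 0.061 0.644
outer loop
vertex 0.543 -0.184 -2.34
vertex 0.78 0.407 -2.676
vertex -0.142 0.929 -1.634
endloop
endfacet
facet normal 0.171 -0.538 -0.825
outer loop
vertex 0.78 0.407 -2.676
vertex 0.082 0.231 -2.706
vertex 0.319 0.822 -3.042
endloop
endfacet
facet normal 0.601 0.788 0.137
outer loop
vertex 0.78 0.407 -2.676
vertex 0.319 0.822 -3.042
vertex -0.142 0.929 -1.634
endloop
endfacet
facet normal 0.173 -0.538 -0.825
outer loop
vertex 0.319 0.822 -3.042
vertex 0.082 0.231 -2.706
vertex -0.378 0.645 -3.073
endloop
endfacet
facet normal -0.237 0.960 -0.151
outer loop
vertex 0.319 0.822 -3.042
vertex -0.378 0.645 -3.073
vertex -0.142 0.929 -1.634
endloop
endfacet
facet normal 0.173 -0.538 -0.825
outer loop
vertex -0.378 0.645 -3.073
vertex 0.082 0.231 -2.706
vertex -0.615 0.054 -2.737
endloop
endfacet
facet normal -0.912 0.405 0.070
outer loop
vertex -0.378 0.645 -3.073
vertex -0.615 0.054 -2.737
vertex -0.142 0.929 -1.634
endloop
endfacet
facet normal 0.173 -0.537 -0.826
outer loop
vertex -0.615 0.054 -2.737
vertex 0.082 0.231 -2.706
vertex -0.155 -0.361 -2.371
endloop
endfacet
facet normal -0.750 -0.322 0.577
outer loop
vertex -0.615 0.054 -2.737
vertex -0.155 -0.361 -2.371
vertex -0.142 0.929 -1.634
endloop
endfacet
facet normal 0.173 -0.537 -0.826
outer loop
vertex -0.155 -0.361 -2.371
vertex 0.082 0.231 -2.706
vertex 0.543 -0.184 -2.34
endloop
endfacet
facet normal 0.087 -0.495 0.865
outer loop
vertex -0.155 -0.361 -2.371
vertex 0.543 -0.184 -2.34
vertex -0.142 0.929 -1.634
endloop
endfacet
facet normal 0.079 0.884 0.460
outer loop
vertex 2.454 -2.848 -0.528
vertex 2.97 -3.34 0.329
vertex 3.564 -2.947 -0.528
endloop
endfacet
facet normal 0.086 0.965 -0.249
outer loop
vertex 2.454 -2.848 -0.528
vertex 3.564 -2.947 -0.528
vertex 2.988 -3.137 -1.463
endloop
endfacet
facet normal -0.518 0.687 -0.509
outer loop
vertex 2.454 -2.848 -0.528
vertex 2.988 -3.137 -1.463
vertex 2.038 -3.647 -1.184
endloop
endfacet
facet normal -0.899 0.436 0.040
outer loop
vertex 2.454 -2.848 -0.528
vertex 2.038 -3.647 -1.184
vertex 2.026 -3.773 -0.076
endloop
endfacet
facet normal -0.530 0.557 0.639
outer loop
vertex 2.454 -2.848 -0.528
vertex 2.026 -3.773 -0.076
vertex 2.97 -3.34 0.329
endloop
endfacet
facet normal 0.631 0.586 -0.508
outer loop
vertex 2.988 -3.137 -1.463
vertex 3.564 -2.947 -0.528
vertex 3.834 -3.807 -1.184
endloop
endfacet
facet normal 0.620 0.455 0.639
outer loop
vertex 3.564 -2.947 -0.528
vertex 2.97 -3.34 0.329
vertex 3.822 -3.933 -0.076
endloop
endfacet
facet normal -0.364 -0.074 0.928
outer loop
vertex 2.97 -3.34 0.329
vertex 2.026 -3.773 -0.076
vertex 2.872 -4.443 0.203
endloop
endfacet
facet normal -0.962 -0.271 -0.041
outer loop
vertex 2.026 -3.773 -0.076
vertex 2.038 -3.647 -1.184
vertex 2.296 -4.633 -0.732
endloop
endfacet
facet normal -0.346 0.137 -0.928
outer loop
vertex 2.038 -3.647 -1.184
vertex 2.988 -3.137 -1.463
vertex 2.89 -4.24 -1.589
endloop
endfacet
facet normal 0.899 -0.436 -0.040
outer loop
vertex 3.406 -4.732 -0.732
vertex 3.834 -3.807 -1.184
vertex 3.822 -3.933 -0.076
endloop
endfacet
facet normal 0.518 -0.687 0.509
outer loop
vertex 3.406 -4.732 -0.732
vertex 3.822 -3.933 -0.076
vertex 2.872 -4.443 0.203
endloop
endfacet
facet normal -0.086 -0.965 0.249
outer loop
vertex 3.406 -4.732 -0.732
vertex 2.872 -4.443 0.203
vertex 2.296 -4.633 -0.732
endloop
endfacet
facet normal -0.079 -0.884 -0.460
outer loop
vertex 3.406 -4.732 -0.732
vertex 2.296 -4.633 -0.732
vertex 2.89 -4.24 -1.589
endloop
endfacet
facet normal 0.530 -0.557 -0.639
outer loop
vertex 3.406 -4.732 -0.732
vertex 2.89 -4.24 -1.589
vertex 3.834 -3.807 -1.184
endloop
endfacet
facet normal 0.962 0.271 0.041
outer loop
vertex 3.822 -3.933 -0.076
vertex 3.834 -3.807 -1.184
vertex 3.564 -2.947 -0.528
endloop
endfacet
facet normal 0.346 -0.137 0.928
outer loop
vertex 2.872 -4.443 0.203
vertex 3.822 -3.933 -0.076
vertex 2.97 -3.34 0.329
endloop
endfacet
facet normal -0.631 -0.586 0.508
outer loop
vertex 2.296 -4.633 -0.732
vertex 2.872 -4.443 0.203
vertex 2.026 -3.773 -0.076
endloop
endfacet
facet normal -0.620 -0.455 -0.639
outer loop
vertex 2.89 -4.24 -1.589
vertex 2.296 -4.633 -0.732
vertex 2.038 -3.647 -1.184
endloop
endfacet
facet normal 0.364 0.074 -0.928
outer loop
vertex 3.834 -3.807 -1.184
vertex 2.89 -4.24 -1.589
vertex 2.988 -3.137 -1.463
endloop
endfacet

endsolid


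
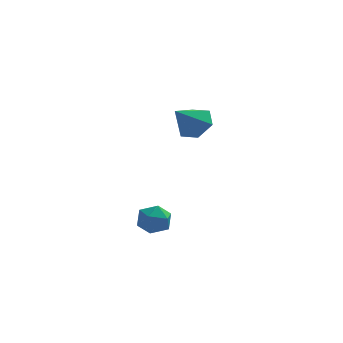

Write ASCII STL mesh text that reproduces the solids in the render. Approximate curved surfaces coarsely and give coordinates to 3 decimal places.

solid 
facet normal 0.531 0.506 -0.680
outer loop
vertex -0.092 2.085 2.754
vertex -0.782 2.589 2.59
vertex -0.212 2.819 3.206
endloop
endfacet
facet normal 0.509 -0.390 0.768
outer loop
vertex -0.092 2.085 2.754
vertex -0.212 2.819 3.206
vertex -1.578 1.831 3.61
endloop
endfacet
facet normal 0.531 0.506 -0.680
outer loop
vertex -0.212 2.819 3.206
vertex -0.782 2.589 2.59
vertex -0.902 3.323 3.042
endloop
endfacet
facet normal 0.028 0.344 0.938
outer loop
vertex -0.212 2.819 3.206
vertex -0.902 3.323 3.042
vertex -1.578 1.831 3.61
endloop
endfacet
facet normal 0.532 0.505 -0.680
outer loop
vertex -0.902 3.323 3.042
vertex -0.782 2.589 2.59
vertex -1.471 3.093 2.426
endloop
endfacet
facet normal -0.719 0.507 0.475
outer loop
vertex -0.902 3.323 3.042
vertex -1.471 3.093 2.426
vertex -1.578 1.831 3.61
endloop
endfacet
facet normal 0.532 0.505 -0.680
outer loop
vertex -1.471 3.093 2.426
vertex -0.782 2.589 2.59
vertex -1.351 2.359 1.974
endloop
endfacet
facet normal -0.985 -0.064 -0.157
outer loop
vertex -1.471 3.093 2.426
vertex -1.351 2.359 1.974
vertex -1.578 1.831 3.61
endloop
endfacet
facet normal 0.532 0.505 -0.680
outer loop
vertex -1.351 2.359 1.974
vertex -0.782 2.589 2.59
vertex -0.662 1.855 2.138
endloop
endfacet
facet normal -0.506 -0.798 -0.328
outer loop
vertex -1.351 2.359 1.974
vertex -0.662 1.855 2.138
vertex -1.578 1.831 3.61
endloop
endfacet
facet normal 0.531 0.506 -0.680
outer loop
vertex -0.662 1.855 2.138
vertex -0.782 2.589 2.59
vertex -0.092 2.085 2.754
endloop
endfacet
facet normal 0.242 -0.961 0.135
outer loop
vertex -0.662 1.855 2.138
vertex -0.092 2.085 2.754
vertex -1.578 1.831 3.61
endloop
endfacet
facet normal -0.361 -0.168 0.917
outer loop
vertex -2.835 -2.349 0.223
vertex -2.495 -3.026 0.233
vertex -2.129 -2.414 0.489
endloop
endfacet
facet normal -0.256 0.529 0.809
outer loop
vertex -2.835 -2.349 0.223
vertex -2.129 -2.414 0.489
vertex -2.315 -1.828 0.047
endloop
endfacet
facet normal -0.644 0.725 0.243
outer loop
vertex -2.835 -2.349 0.223
vertex -2.315 -1.828 0.047
vertex -2.795 -2.077 -0.482
endloop
endfacet
facet normal -0.989 0.150 0.002
outer loop
vertex -2.835 -2.349 0.223
vertex -2.795 -2.077 -0.482
vertex -2.907 -2.817 -0.367
endloop
endfacet
facet normal -0.814 -0.403 0.419
outer loop
vertex -2.835 -2.349 0.223
vertex -2.907 -2.817 -0.367
vertex -2.495 -3.026 0.233
endloop
endfacet
facet normal 0.434 0.626 0.648
outer loop
vertex -2.315 -1.828 0.047
vertex -2.129 -2.414 0.489
vertex -1.653 -2.183 -0.053
endloop
endfacet
facet normal 0.264 -0.502 0.824
outer loop
vertex -2.129 -2.414 0.489
vertex -2.495 -3.026 0.233
vertex -1.765 -2.923 0.062
endloop
endfacet
facet normal -0.471 -0.882 0.016
outer loop
vertex -2.495 -3.026 0.233
vertex -2.907 -2.817 -0.367
vertex -2.245 -3.172 -0.467
endloop
endfacet
facet normal -0.754 0.012 -0.657
outer loop
vertex -2.907 -2.817 -0.367
vertex -2.795 -2.077 -0.482
vertex -2.431 -2.586 -0.909
endloop
endfacet
facet normal -0.196 0.944 -0.267
outer loop
vertex -2.795 -2.077 -0.482
vertex -2.315 -1.828 0.047
vertex -2.065 -1.974 -0.653
endloop
endfacet
facet normal 0.989 -0.150 -0.002
outer loop
vertex -1.725 -2.651 -0.643
vertex -1.653 -2.183 -0.053
vertex -1.765 -2.923 0.062
endloop
endfacet
facet normal 0.644 -0.725 -0.243
outer loop
vertex -1.725 -2.651 -0.643
vertex -1.765 -2.923 0.062
vertex -2.245 -3.172 -0.467
endloop
endfacet
facet normal 0.256 -0.529 -0.809
outer loop
vertex -1.725 -2.651 -0.643
vertex -2.245 -3.172 -0.467
vertex -2.431 -2.586 -0.909
endloop
endfacet
facet normal 0.361 0.168 -0.917
outer loop
vertex -1.725 -2.651 -0.643
vertex -2.431 -2.586 -0.909
vertex -2.065 -1.974 -0.653
endloop
endfacet
facet normal 0.814 0.403 -0.419
outer loop
vertex -1.725 -2.651 -0.643
vertex -2.065 -1.974 -0.653
vertex -1.653 -2.183 -0.053
endloop
endfacet
facet normal 0.754 -0.012 0.657
outer loop
vertex -1.765 -2.923 0.062
vertex -1.653 -2.183 -0.053
vertex -2.129 -2.414 0.489
endloop
endfacet
facet normal 0.196 -0.944 0.267
outer loop
vertex -2.245 -3.172 -0.467
vertex -1.765 -2.923 0.062
vertex -2.495 -3.026 0.233
endloop
endfacet
facet normal -0.434 -0.626 -0.648
outer loop
vertex -2.431 -2.586 -0.909
vertex -2.245 -3.172 -0.467
vertex -2.907 -2.817 -0.367
endloop
endfacet
facet normal -0.264 0.502 -0.824
outer loop
vertex -2.065 -1.974 -0.653
vertex -2.431 -2.586 -0.909
vertex -2.795 -2.077 -0.482
endloop
endfacet
facet normal 0.471 0.882 -0.016
outer loop
vertex -1.653 -2.183 -0.053
vertex -2.065 -1.974 -0.653
vertex -2.315 -1.828 0.047
endloop
endfacet

endsolid


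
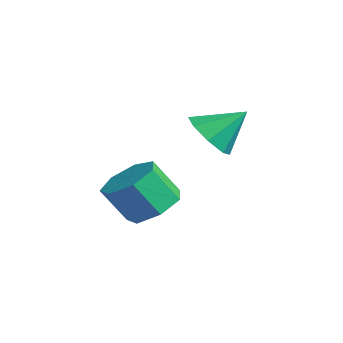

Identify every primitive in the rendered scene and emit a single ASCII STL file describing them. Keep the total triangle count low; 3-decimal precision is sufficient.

solid 
facet normal -0.293 -0.708 -0.642
outer loop
vertex -0.177 -0.103 -1.012
vertex -0.802 0.286 -1.156
vertex -0.111 0.265 -1.448
endloop
endfacet
facet normal 0.966 0.106 0.235
outer loop
vertex -0.177 -0.103 -1.012
vertex -0.111 0.265 -1.448
vertex -0.458 1.114 -0.404
endloop
endfacet
facet normal -0.294 -0.707 -0.644
outer loop
vertex -0.111 0.265 -1.448
vertex -0.802 0.286 -1.156
vertex -0.449 0.646 -1.712
endloop
endfacet
facet normal 0.797 0.570 -0.198
outer loop
vertex -0.111 0.265 -1.448
vertex -0.449 0.646 -1.712
vertex -0.458 1.114 -0.404
endloop
endfacet
facet normal -0.293 -0.707 -0.644
outer loop
vertex -0.449 0.646 -1.712
vertex -0.802 0.286 -1.156
vertex -0.994 0.816 -1.651
endloop
endfacet
facet normal 0.248 0.913 -0.325
outer loop
vertex -0.449 0.646 -1.712
vertex -0.994 0.816 -1.651
vertex -0.458 1.114 -0.404
endloop
endfacet
facet normal -0.294 -0.707 -0.643
outer loop
vertex -0.994 0.816 -1.651
vertex -0.802 0.286 -1.156
vertex -1.426 0.676 -1.3
endloop
endfacet
facet normal -0.358 0.931 -0.069
outer loop
vertex -0.994 0.816 -1.651
vertex -1.426 0.676 -1.3
vertex -0.458 1.114 -0.404
endloop
endfacet
facet normal -0.294 -0.707 -0.643
outer loop
vertex -1.426 0.676 -1.3
vertex -0.802 0.286 -1.156
vertex -1.492 0.308 -0.865
endloop
endfacet
facet normal -0.667 0.616 0.420
outer loop
vertex -1.426 0.676 -1.3
vertex -1.492 0.308 -0.865
vertex -0.458 1.114 -0.404
endloop
endfacet
facet normal -0.294 -0.708 -0.643
outer loop
vertex -1.492 0.308 -0.865
vertex -0.802 0.286 -1.156
vertex -1.154 -0.073 -0.6
endloop
endfacet
facet normal -0.499 0.151 0.854
outer loop
vertex -1.492 0.308 -0.865
vertex -1.154 -0.073 -0.6
vertex -0.458 1.114 -0.404
endloop
endfacet
facet normal -0.295 -0.707 -0.643
outer loop
vertex -1.154 -0.073 -0.6
vertex -0.802 0.286 -1.156
vertex -0.609 -0.244 -0.662
endloop
endfacet
facet normal 0.051 -0.192 0.980
outer loop
vertex -1.154 -0.073 -0.6
vertex -0.609 -0.244 -0.662
vertex -0.458 1.114 -0.404
endloop
endfacet
facet normal -0.291 -0.707 -0.645
outer loop
vertex -0.609 -0.244 -0.662
vertex -0.802 0.286 -1.156
vertex -0.177 -0.103 -1.012
endloop
endfacet
facet normal 0.656 -0.211 0.725
outer loop
vertex -0.609 -0.244 -0.662
vertex -0.177 -0.103 -1.012
vertex -0.458 1.114 -0.404
endloop
endfacet
facet normal 0.271 0.478 -0.835
outer loop
vertex 0.544 -1.243 -2.375
vertex -0.02 -1.585 -2.754
vertex -0.033 -0.923 -2.379
endloop
endfacet
facet normal 0.402 0.732 0.550
outer loop
vertex 0.544 -1.243 -2.375
vertex -0.033 -0.923 -2.379
vertex 0.243 -1.774 -1.448
endloop
endfacet
facet normal 0.403 0.732 0.550
outer loop
vertex 0.243 -1.774 -1.448
vertex -0.033 -0.923 -2.379
vertex -0.333 -1.454 -1.452
endloop
endfacet
facet normal -0.271 -0.478 0.835
outer loop
vertex 0.243 -1.774 -1.448
vertex -0.333 -1.454 -1.452
vertex -0.32 -2.115 -1.826
endloop
endfacet
facet normal 0.270 0.479 -0.835
outer loop
vertex -0.033 -0.923 -2.379
vertex -0.02 -1.585 -2.754
vertex -0.6 -1.102 -2.665
endloop
endfacet
facet normal -0.434 0.835 0.338
outer loop
vertex -0.033 -0.923 -2.379
vertex -0.6 -1.102 -2.665
vertex -0.333 -1.454 -1.452
endloop
endfacet
facet normal -0.434 0.835 0.338
outer loop
vertex -0.333 -1.454 -1.452
vertex -0.6 -1.102 -2.665
vertex -0.9 -1.633 -1.738
endloop
endfacet
facet normal -0.271 -0.478 0.836
outer loop
vertex -0.333 -1.454 -1.452
vertex -0.9 -1.633 -1.738
vertex -0.32 -2.115 -1.826
endloop
endfacet
facet normal 0.271 0.479 -0.835
outer loop
vertex -0.6 -1.102 -2.665
vertex -0.02 -1.585 -2.754
vertex -0.73 -1.644 -3.018
endloop
endfacet
facet normal -0.942 0.309 -0.128
outer loop
vertex -0.6 -1.102 -2.665
vertex -0.73 -1.644 -3.018
vertex -0.9 -1.633 -1.738
endloop
endfacet
facet normal -0.942 0.309 -0.128
outer loop
vertex -0.9 -1.633 -1.738
vertex -0.73 -1.644 -3.018
vertex -1.03 -2.175 -2.09
endloop
endfacet
facet normal -0.270 -0.478 0.836
outer loop
vertex -0.9 -1.633 -1.738
vertex -1.03 -2.175 -2.09
vertex -0.32 -2.115 -1.826
endloop
endfacet
facet normal 0.271 0.478 -0.836
outer loop
vertex -0.73 -1.644 -3.018
vertex -0.02 -1.585 -2.754
vertex -0.325 -2.141 -3.171
endloop
endfacet
facet normal -0.741 -0.451 -0.498
outer loop
vertex -0.73 -1.644 -3.018
vertex -0.325 -2.141 -3.171
vertex -1.03 -2.175 -2.09
endloop
endfacet
facet normal -0.742 -0.449 -0.498
outer loop
vertex -1.03 -2.175 -2.09
vertex -0.325 -2.141 -3.171
vertex -0.626 -2.672 -2.244
endloop
endfacet
facet normal -0.270 -0.479 0.835
outer loop
vertex -1.03 -2.175 -2.09
vertex -0.626 -2.672 -2.244
vertex -0.32 -2.115 -1.826
endloop
endfacet
facet normal 0.271 0.478 -0.836
outer loop
vertex -0.325 -2.141 -3.171
vertex -0.02 -1.585 -2.754
vertex 0.31 -2.22 -3.01
endloop
endfacet
facet normal 0.017 -0.870 -0.493
outer loop
vertex -0.325 -2.141 -3.171
vertex 0.31 -2.22 -3.01
vertex -0.626 -2.672 -2.244
endloop
endfacet
facet normal 0.018 -0.870 -0.492
outer loop
vertex -0.626 -2.672 -2.244
vertex 0.31 -2.22 -3.01
vertex 0.009 -2.75 -2.083
endloop
endfacet
facet normal -0.271 -0.478 0.835
outer loop
vertex -0.626 -2.672 -2.244
vertex 0.009 -2.75 -2.083
vertex -0.32 -2.115 -1.826
endloop
endfacet
facet normal 0.271 0.478 -0.836
outer loop
vertex 0.31 -2.22 -3.01
vertex -0.02 -1.585 -2.754
vertex 0.696 -1.82 -2.656
endloop
endfacet
facet normal 0.764 -0.635 -0.115
outer loop
vertex 0.31 -2.22 -3.01
vertex 0.696 -1.82 -2.656
vertex 0.009 -2.75 -2.083
endloop
endfacet
facet normal 0.763 -0.636 -0.117
outer loop
vertex 0.009 -2.75 -2.083
vertex 0.696 -1.82 -2.656
vertex 0.396 -2.351 -1.729
endloop
endfacet
facet normal -0.271 -0.478 0.835
outer loop
vertex 0.009 -2.75 -2.083
vertex 0.396 -2.351 -1.729
vertex -0.32 -2.115 -1.826
endloop
endfacet
facet normal 0.271 0.478 -0.835
outer loop
vertex 0.696 -1.82 -2.656
vertex -0.02 -1.585 -2.754
vertex 0.544 -1.243 -2.375
endloop
endfacet
facet normal 0.935 0.077 0.347
outer loop
vertex 0.696 -1.82 -2.656
vertex 0.544 -1.243 -2.375
vertex 0.396 -2.351 -1.729
endloop
endfacet
facet normal 0.934 0.078 0.348
outer loop
vertex 0.396 -2.351 -1.729
vertex 0.544 -1.243 -2.375
vertex 0.243 -1.774 -1.448
endloop
endfacet
facet normal -0.271 -0.479 0.835
outer loop
vertex 0.396 -2.351 -1.729
vertex 0.243 -1.774 -1.448
vertex -0.32 -2.115 -1.826
endloop
endfacet

endsolid


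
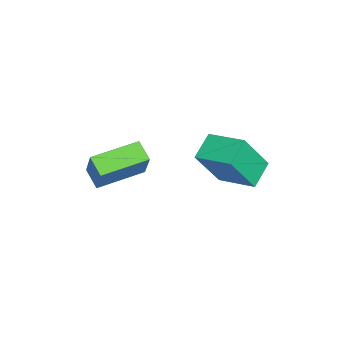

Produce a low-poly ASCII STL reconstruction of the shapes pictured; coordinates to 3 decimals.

solid 
facet normal -0.642 -0.633 0.433
outer loop
vertex 1.273 -2.334 -0.722
vertex -0.177 -0.754 -0.563
vertex 0.689 -2.725 -2.159
endloop
endfacet
facet normal 0.674 -0.735 -0.074
outer loop
vertex 1.337 -2.086 -2.597
vertex 1.273 -2.334 -0.722
vertex 0.689 -2.725 -2.159
endloop
endfacet
facet normal -0.642 -0.633 0.433
outer loop
vertex 0.689 -2.725 -2.159
vertex -0.177 -0.754 -0.563
vertex -0.761 -1.145 -2.001
endloop
endfacet
facet normal -0.365 -0.245 -0.898
outer loop
vertex -0.761 -1.145 -2.001
vertex 1.337 -2.086 -2.597
vertex 0.689 -2.725 -2.159
endloop
endfacet
facet normal 0.365 0.245 0.898
outer loop
vertex 1.273 -2.334 -0.722
vertex 0.471 -0.115 -1.001
vertex -0.177 -0.754 -0.563
endloop
endfacet
facet normal 0.674 -0.735 -0.074
outer loop
vertex 1.921 -1.695 -1.159
vertex 1.273 -2.334 -0.722
vertex 1.337 -2.086 -2.597
endloop
endfacet
facet normal 0.365 0.245 0.898
outer loop
vertex 1.921 -1.695 -1.159
vertex 0.471 -0.115 -1.001
vertex 1.273 -2.334 -0.722
endloop
endfacet
facet normal -0.674 0.735 0.074
outer loop
vertex -0.177 -0.754 -0.563
vertex 0.471 -0.115 -1.001
vertex -0.761 -1.145 -2.001
endloop
endfacet
facet normal -0.365 -0.244 -0.898
outer loop
vertex -0.113 -0.506 -2.438
vertex 1.337 -2.086 -2.597
vertex -0.761 -1.145 -2.001
endloop
endfacet
facet normal -0.674 0.735 0.074
outer loop
vertex -0.761 -1.145 -2.001
vertex 0.471 -0.115 -1.001
vertex -0.113 -0.506 -2.438
endloop
endfacet
facet normal 0.642 0.633 -0.433
outer loop
vertex -0.113 -0.506 -2.438
vertex 1.921 -1.695 -1.159
vertex 1.337 -2.086 -2.597
endloop
endfacet
facet normal 0.642 0.633 -0.433
outer loop
vertex 0.471 -0.115 -1.001
vertex 1.921 -1.695 -1.159
vertex -0.113 -0.506 -2.438
endloop
endfacet
facet normal -0.314 0.393 -0.864
outer loop
vertex -2.503 4.055 -2.848
vertex -1.311 3.791 -3.401
vertex -3.118 2.394 -3.381
endloop
endfacet
facet normal -0.890 0.197 0.412
outer loop
vertex -2.429 1.529 -1.479
vertex -2.503 4.055 -2.848
vertex -3.118 2.394 -3.381
endloop
endfacet
facet normal -0.313 0.393 -0.865
outer loop
vertex -3.118 2.394 -3.381
vertex -1.311 3.791 -3.401
vertex -1.926 2.13 -3.933
endloop
endfacet
facet normal -0.332 -0.898 -0.288
outer loop
vertex -1.926 2.13 -3.933
vertex -2.429 1.529 -1.479
vertex -3.118 2.394 -3.381
endloop
endfacet
facet normal 0.332 0.898 0.288
outer loop
vertex -2.503 4.055 -2.848
vertex -0.622 2.926 -1.499
vertex -1.311 3.791 -3.401
endloop
endfacet
facet normal -0.889 0.197 0.412
outer loop
vertex -1.814 3.19 -0.947
vertex -2.503 4.055 -2.848
vertex -2.429 1.529 -1.479
endloop
endfacet
facet normal 0.332 0.898 0.288
outer loop
vertex -1.814 3.19 -0.947
vertex -0.622 2.926 -1.499
vertex -2.503 4.055 -2.848
endloop
endfacet
facet normal 0.890 -0.197 -0.412
outer loop
vertex -1.311 3.791 -3.401
vertex -0.622 2.926 -1.499
vertex -1.926 2.13 -3.933
endloop
endfacet
facet normal -0.333 -0.898 -0.288
outer loop
vertex -1.237 1.265 -2.032
vertex -2.429 1.529 -1.479
vertex -1.926 2.13 -3.933
endloop
endfacet
facet normal 0.890 -0.197 -0.412
outer loop
vertex -1.926 2.13 -3.933
vertex -0.622 2.926 -1.499
vertex -1.237 1.265 -2.032
endloop
endfacet
facet normal 0.314 -0.393 0.864
outer loop
vertex -1.237 1.265 -2.032
vertex -1.814 3.19 -0.947
vertex -2.429 1.529 -1.479
endloop
endfacet
facet normal 0.313 -0.393 0.864
outer loop
vertex -0.622 2.926 -1.499
vertex -1.814 3.19 -0.947
vertex -1.237 1.265 -2.032
endloop
endfacet

endsolid


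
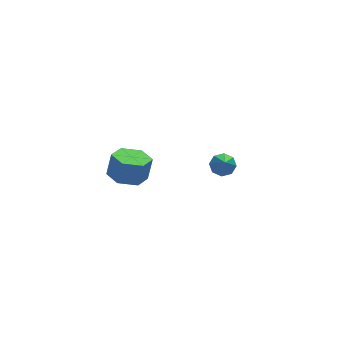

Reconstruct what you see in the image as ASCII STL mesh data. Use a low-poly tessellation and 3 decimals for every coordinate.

solid 
facet normal 0.206 0.664 -0.719
outer loop
vertex 3.97 3.957 -3.951
vertex 3.344 4.217 -3.89
vertex 3.947 4.342 -3.602
endloop
endfacet
facet normal 0.863 -0.310 0.399
outer loop
vertex 3.97 3.957 -3.951
vertex 3.947 4.342 -3.602
vertex 2.956 2.963 -2.53
endloop
endfacet
facet normal 0.206 0.664 -0.719
outer loop
vertex 3.947 4.342 -3.602
vertex 3.344 4.217 -3.89
vertex 3.572 4.654 -3.421
endloop
endfacet
facet normal 0.564 0.215 0.798
outer loop
vertex 3.947 4.342 -3.602
vertex 3.572 4.654 -3.421
vertex 2.956 2.963 -2.53
endloop
endfacet
facet normal 0.206 0.664 -0.719
outer loop
vertex 3.572 4.654 -3.421
vertex 3.344 4.217 -3.89
vertex 3.063 4.71 -3.515
endloop
endfacet
facet normal -0.105 0.493 0.863
outer loop
vertex 3.572 4.654 -3.421
vertex 3.063 4.71 -3.515
vertex 2.956 2.963 -2.53
endloop
endfacet
facet normal 0.205 0.664 -0.719
outer loop
vertex 3.063 4.71 -3.515
vertex 3.344 4.217 -3.89
vertex 2.719 4.477 -3.828
endloop
endfacet
facet normal -0.749 0.359 0.556
outer loop
vertex 3.063 4.71 -3.515
vertex 2.719 4.477 -3.828
vertex 2.956 2.963 -2.53
endloop
endfacet
facet normal 0.205 0.665 -0.718
outer loop
vertex 2.719 4.477 -3.828
vertex 3.344 4.217 -3.89
vertex 2.741 4.092 -4.178
endloop
endfacet
facet normal -0.993 -0.107 0.056
outer loop
vertex 2.719 4.477 -3.828
vertex 2.741 4.092 -4.178
vertex 2.956 2.963 -2.53
endloop
endfacet
facet normal 0.206 0.663 -0.719
outer loop
vertex 2.741 4.092 -4.178
vertex 3.344 4.217 -3.89
vertex 3.117 3.78 -4.358
endloop
endfacet
facet normal -0.692 -0.635 -0.345
outer loop
vertex 2.741 4.092 -4.178
vertex 3.117 3.78 -4.358
vertex 2.956 2.963 -2.53
endloop
endfacet
facet normal 0.206 0.663 -0.719
outer loop
vertex 3.117 3.78 -4.358
vertex 3.344 4.217 -3.89
vertex 3.626 3.724 -4.264
endloop
endfacet
facet normal -0.025 -0.912 -0.410
outer loop
vertex 3.117 3.78 -4.358
vertex 3.626 3.724 -4.264
vertex 2.956 2.963 -2.53
endloop
endfacet
facet normal 0.205 0.663 -0.720
outer loop
vertex 3.626 3.724 -4.264
vertex 3.344 4.217 -3.89
vertex 3.97 3.957 -3.951
endloop
endfacet
facet normal 0.620 -0.778 -0.102
outer loop
vertex 3.626 3.724 -4.264
vertex 3.97 3.957 -3.951
vertex 2.956 2.963 -2.53
endloop
endfacet
facet normal -0.243 -0.124 -0.962
outer loop
vertex -2.365 0.505 0.643
vertex -3.038 -0.116 0.893
vertex -3.246 0.808 0.826
endloop
endfacet
facet normal 0.283 0.939 -0.193
outer loop
vertex -2.365 0.505 0.643
vertex -3.246 0.808 0.826
vertex -2.068 0.657 1.816
endloop
endfacet
facet normal 0.283 0.939 -0.194
outer loop
vertex -2.068 0.657 1.816
vertex -3.246 0.808 0.826
vertex -2.95 0.961 1.999
endloop
endfacet
facet normal 0.243 0.125 0.962
outer loop
vertex -2.068 0.657 1.816
vertex -2.95 0.961 1.999
vertex -2.742 0.036 2.067
endloop
endfacet
facet normal -0.242 -0.124 -0.962
outer loop
vertex -3.246 0.808 0.826
vertex -3.038 -0.116 0.893
vertex -3.92 0.187 1.076
endloop
endfacet
facet normal -0.662 0.746 0.070
outer loop
vertex -3.246 0.808 0.826
vertex -3.92 0.187 1.076
vertex -2.95 0.961 1.999
endloop
endfacet
facet normal -0.663 0.746 0.071
outer loop
vertex -2.95 0.961 1.999
vertex -3.92 0.187 1.076
vertex -3.623 0.339 2.25
endloop
endfacet
facet normal 0.243 0.125 0.962
outer loop
vertex -2.95 0.961 1.999
vertex -3.623 0.339 2.25
vertex -2.742 0.036 2.067
endloop
endfacet
facet normal -0.243 -0.125 -0.962
outer loop
vertex -3.92 0.187 1.076
vertex -3.038 -0.116 0.893
vertex -3.712 -0.737 1.144
endloop
endfacet
facet normal -0.945 -0.193 0.264
outer loop
vertex -3.92 0.187 1.076
vertex -3.712 -0.737 1.144
vertex -3.623 0.339 2.25
endloop
endfacet
facet normal -0.945 -0.194 0.264
outer loop
vertex -3.623 0.339 2.25
vertex -3.712 -0.737 1.144
vertex -3.415 -0.585 2.317
endloop
endfacet
facet normal 0.243 0.124 0.962
outer loop
vertex -3.623 0.339 2.25
vertex -3.415 -0.585 2.317
vertex -2.742 0.036 2.067
endloop
endfacet
facet normal -0.243 -0.125 -0.962
outer loop
vertex -3.712 -0.737 1.144
vertex -3.038 -0.116 0.893
vertex -2.83 -1.041 0.961
endloop
endfacet
facet normal -0.284 -0.939 0.194
outer loop
vertex -3.712 -0.737 1.144
vertex -2.83 -1.041 0.961
vertex -3.415 -0.585 2.317
endloop
endfacet
facet normal -0.283 -0.939 0.194
outer loop
vertex -3.415 -0.585 2.317
vertex -2.83 -1.041 0.961
vertex -2.534 -0.888 2.134
endloop
endfacet
facet normal 0.243 0.124 0.962
outer loop
vertex -3.415 -0.585 2.317
vertex -2.534 -0.888 2.134
vertex -2.742 0.036 2.067
endloop
endfacet
facet normal -0.243 -0.125 -0.962
outer loop
vertex -2.83 -1.041 0.961
vertex -3.038 -0.116 0.893
vertex -2.157 -0.419 0.71
endloop
endfacet
facet normal 0.663 -0.745 -0.070
outer loop
vertex -2.83 -1.041 0.961
vertex -2.157 -0.419 0.71
vertex -2.534 -0.888 2.134
endloop
endfacet
facet normal 0.662 -0.747 -0.071
outer loop
vertex -2.534 -0.888 2.134
vertex -2.157 -0.419 0.71
vertex -1.86 -0.267 1.884
endloop
endfacet
facet normal 0.242 0.124 0.962
outer loop
vertex -2.534 -0.888 2.134
vertex -1.86 -0.267 1.884
vertex -2.742 0.036 2.067
endloop
endfacet
facet normal -0.243 -0.124 -0.962
outer loop
vertex -2.157 -0.419 0.71
vertex -3.038 -0.116 0.893
vertex -2.365 0.505 0.643
endloop
endfacet
facet normal 0.945 0.194 -0.264
outer loop
vertex -2.157 -0.419 0.71
vertex -2.365 0.505 0.643
vertex -1.86 -0.267 1.884
endloop
endfacet
facet normal 0.945 0.193 -0.264
outer loop
vertex -1.86 -0.267 1.884
vertex -2.365 0.505 0.643
vertex -2.068 0.657 1.816
endloop
endfacet
facet normal 0.243 0.125 0.962
outer loop
vertex -1.86 -0.267 1.884
vertex -2.068 0.657 1.816
vertex -2.742 0.036 2.067
endloop
endfacet

endsolid


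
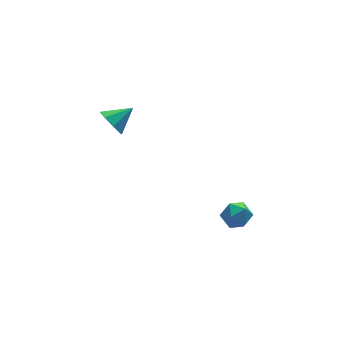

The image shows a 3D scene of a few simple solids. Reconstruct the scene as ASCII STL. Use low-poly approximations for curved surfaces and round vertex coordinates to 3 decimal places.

solid 
facet normal -0.936 -0.347 0.065
outer loop
vertex 1.015 -3.437 -2.732
vertex 1.228 -4.088 -3.143
vertex 1.282 -4.084 -2.346
endloop
endfacet
facet normal -0.774 0.057 0.631
outer loop
vertex 1.015 -3.437 -2.732
vertex 1.282 -4.084 -2.346
vertex 1.521 -3.356 -2.119
endloop
endfacet
facet normal -0.590 0.705 0.394
outer loop
vertex 1.015 -3.437 -2.732
vertex 1.521 -3.356 -2.119
vertex 1.615 -2.91 -2.776
endloop
endfacet
facet normal -0.639 0.700 -0.319
outer loop
vertex 1.015 -3.437 -2.732
vertex 1.615 -2.91 -2.776
vertex 1.434 -3.363 -3.409
endloop
endfacet
facet normal -0.852 0.051 -0.522
outer loop
vertex 1.015 -3.437 -2.732
vertex 1.434 -3.363 -3.409
vertex 1.228 -4.088 -3.143
endloop
endfacet
facet normal -0.205 -0.229 0.952
outer loop
vertex 1.521 -3.356 -2.119
vertex 1.282 -4.084 -2.346
vertex 2.046 -3.957 -2.151
endloop
endfacet
facet normal -0.467 -0.884 0.036
outer loop
vertex 1.282 -4.084 -2.346
vertex 1.228 -4.088 -3.143
vertex 1.865 -4.41 -2.784
endloop
endfacet
facet normal -0.331 -0.241 -0.912
outer loop
vertex 1.228 -4.088 -3.143
vertex 1.434 -3.363 -3.409
vertex 1.959 -3.964 -3.441
endloop
endfacet
facet normal 0.014 0.811 -0.585
outer loop
vertex 1.434 -3.363 -3.409
vertex 1.615 -2.91 -2.776
vertex 2.198 -3.236 -3.214
endloop
endfacet
facet normal 0.093 0.818 0.568
outer loop
vertex 1.615 -2.91 -2.776
vertex 1.521 -3.356 -2.119
vertex 2.252 -3.232 -2.417
endloop
endfacet
facet normal 0.639 -0.700 0.319
outer loop
vertex 2.465 -3.883 -2.828
vertex 2.046 -3.957 -2.151
vertex 1.865 -4.41 -2.784
endloop
endfacet
facet normal 0.590 -0.705 -0.394
outer loop
vertex 2.465 -3.883 -2.828
vertex 1.865 -4.41 -2.784
vertex 1.959 -3.964 -3.441
endloop
endfacet
facet normal 0.774 -0.057 -0.631
outer loop
vertex 2.465 -3.883 -2.828
vertex 1.959 -3.964 -3.441
vertex 2.198 -3.236 -3.214
endloop
endfacet
facet normal 0.936 0.347 -0.065
outer loop
vertex 2.465 -3.883 -2.828
vertex 2.198 -3.236 -3.214
vertex 2.252 -3.232 -2.417
endloop
endfacet
facet normal 0.852 -0.051 0.522
outer loop
vertex 2.465 -3.883 -2.828
vertex 2.252 -3.232 -2.417
vertex 2.046 -3.957 -2.151
endloop
endfacet
facet normal -0.014 -0.811 0.585
outer loop
vertex 1.865 -4.41 -2.784
vertex 2.046 -3.957 -2.151
vertex 1.282 -4.084 -2.346
endloop
endfacet
facet normal -0.093 -0.818 -0.568
outer loop
vertex 1.959 -3.964 -3.441
vertex 1.865 -4.41 -2.784
vertex 1.228 -4.088 -3.143
endloop
endfacet
facet normal 0.205 0.229 -0.952
outer loop
vertex 2.198 -3.236 -3.214
vertex 1.959 -3.964 -3.441
vertex 1.434 -3.363 -3.409
endloop
endfacet
facet normal 0.467 0.884 -0.036
outer loop
vertex 2.252 -3.232 -2.417
vertex 2.198 -3.236 -3.214
vertex 1.615 -2.91 -2.776
endloop
endfacet
facet normal 0.331 0.241 0.912
outer loop
vertex 2.046 -3.957 -2.151
vertex 2.252 -3.232 -2.417
vertex 1.521 -3.356 -2.119
endloop
endfacet
facet normal -0.875 -0.105 -0.472
outer loop
vertex -1.62 2.658 -0.731
vertex -1.982 2.451 -0.014
vertex -1.848 3.162 -0.42
endloop
endfacet
facet normal 0.718 0.571 -0.399
outer loop
vertex -1.62 2.658 -0.731
vertex -1.848 3.162 -0.42
vertex -0.818 2.589 0.614
endloop
endfacet
facet normal -0.875 -0.104 -0.472
outer loop
vertex -1.848 3.162 -0.42
vertex -1.982 2.451 -0.014
vertex -2.155 3.25 0.13
endloop
endfacet
facet normal 0.416 0.905 0.087
outer loop
vertex -1.848 3.162 -0.42
vertex -2.155 3.25 0.13
vertex -0.818 2.589 0.614
endloop
endfacet
facet normal -0.876 -0.105 -0.472
outer loop
vertex -2.155 3.25 0.13
vertex -1.982 2.451 -0.014
vertex -2.36 2.87 0.595
endloop
endfacet
facet normal 0.127 0.740 0.661
outer loop
vertex -2.155 3.25 0.13
vertex -2.36 2.87 0.595
vertex -0.818 2.589 0.614
endloop
endfacet
facet normal -0.876 -0.104 -0.472
outer loop
vertex -2.36 2.87 0.595
vertex -1.982 2.451 -0.014
vertex -2.344 2.244 0.704
endloop
endfacet
facet normal 0.019 0.172 0.985
outer loop
vertex -2.36 2.87 0.595
vertex -2.344 2.244 0.704
vertex -0.818 2.589 0.614
endloop
endfacet
facet normal -0.876 -0.104 -0.472
outer loop
vertex -2.344 2.244 0.704
vertex -1.982 2.451 -0.014
vertex -2.116 1.739 0.392
endloop
endfacet
facet normal 0.157 -0.467 0.870
outer loop
vertex -2.344 2.244 0.704
vertex -2.116 1.739 0.392
vertex -0.818 2.589 0.614
endloop
endfacet
facet normal -0.876 -0.104 -0.472
outer loop
vertex -2.116 1.739 0.392
vertex -1.982 2.451 -0.014
vertex -1.81 1.652 -0.157
endloop
endfacet
facet normal 0.459 -0.801 0.383
outer loop
vertex -2.116 1.739 0.392
vertex -1.81 1.652 -0.157
vertex -0.818 2.589 0.614
endloop
endfacet
facet normal -0.876 -0.104 -0.472
outer loop
vertex -1.81 1.652 -0.157
vertex -1.982 2.451 -0.014
vertex -1.604 2.032 -0.623
endloop
endfacet
facet normal 0.748 -0.637 -0.189
outer loop
vertex -1.81 1.652 -0.157
vertex -1.604 2.032 -0.623
vertex -0.818 2.589 0.614
endloop
endfacet
facet normal -0.875 -0.104 -0.472
outer loop
vertex -1.604 2.032 -0.623
vertex -1.982 2.451 -0.014
vertex -1.62 2.658 -0.731
endloop
endfacet
facet normal 0.855 -0.067 -0.514
outer loop
vertex -1.604 2.032 -0.623
vertex -1.62 2.658 -0.731
vertex -0.818 2.589 0.614
endloop
endfacet

endsolid


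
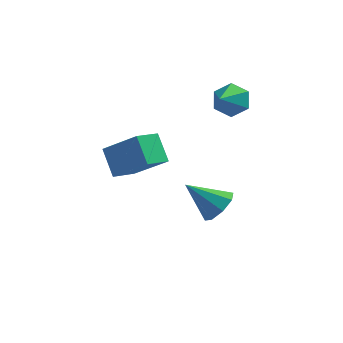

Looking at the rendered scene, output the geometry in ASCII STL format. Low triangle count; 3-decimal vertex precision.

solid 
facet normal 0.192 0.831 -0.521
outer loop
vertex -0.102 3.748 1.301
vertex -0.78 3.597 0.81
vertex -0.863 4.06 1.518
endloop
endfacet
facet normal 0.273 -0.002 0.962
outer loop
vertex -0.102 3.748 1.301
vertex -0.863 4.06 1.518
vertex -1.06 2.383 1.57
endloop
endfacet
facet normal 0.193 0.831 -0.521
outer loop
vertex -0.863 4.06 1.518
vertex -0.78 3.597 0.81
vertex -1.54 3.909 1.027
endloop
endfacet
facet normal -0.598 0.095 0.796
outer loop
vertex -0.863 4.06 1.518
vertex -1.54 3.909 1.027
vertex -1.06 2.383 1.57
endloop
endfacet
facet normal 0.193 0.831 -0.521
outer loop
vertex -1.54 3.909 1.027
vertex -0.78 3.597 0.81
vertex -1.457 3.446 0.319
endloop
endfacet
facet normal -0.958 -0.277 0.069
outer loop
vertex -1.54 3.909 1.027
vertex -1.457 3.446 0.319
vertex -1.06 2.383 1.57
endloop
endfacet
facet normal 0.192 0.832 -0.520
outer loop
vertex -1.457 3.446 0.319
vertex -0.78 3.597 0.81
vertex -0.696 3.135 0.102
endloop
endfacet
facet normal -0.446 -0.747 -0.493
outer loop
vertex -1.457 3.446 0.319
vertex -0.696 3.135 0.102
vertex -1.06 2.383 1.57
endloop
endfacet
facet normal 0.193 0.832 -0.520
outer loop
vertex -0.696 3.135 0.102
vertex -0.78 3.597 0.81
vertex -0.019 3.285 0.593
endloop
endfacet
facet normal 0.424 -0.844 -0.327
outer loop
vertex -0.696 3.135 0.102
vertex -0.019 3.285 0.593
vertex -1.06 2.383 1.57
endloop
endfacet
facet normal 0.192 0.831 -0.521
outer loop
vertex -0.019 3.285 0.593
vertex -0.78 3.597 0.81
vertex -0.102 3.748 1.301
endloop
endfacet
facet normal 0.785 -0.472 0.401
outer loop
vertex -0.019 3.285 0.593
vertex -0.102 3.748 1.301
vertex -1.06 2.383 1.57
endloop
endfacet
facet normal -0.534 -0.788 0.306
outer loop
vertex -2.934 -2.548 0.758
vertex -3.507 -1.775 1.748
vertex -4.378 -2.047 -0.469
endloop
endfacet
facet normal 0.415 -0.560 -0.717
outer loop
vertex -3.753 -1.125 -0.828
vertex -2.934 -2.548 0.758
vertex -4.378 -2.047 -0.469
endloop
endfacet
facet normal -0.534 -0.788 0.306
outer loop
vertex -4.378 -2.047 -0.469
vertex -3.507 -1.775 1.748
vertex -4.951 -1.274 0.521
endloop
endfacet
facet normal -0.737 0.256 -0.626
outer loop
vertex -4.951 -1.274 0.521
vertex -3.753 -1.125 -0.828
vertex -4.378 -2.047 -0.469
endloop
endfacet
facet normal 0.737 -0.256 0.626
outer loop
vertex -2.934 -2.548 0.758
vertex -2.882 -0.853 1.389
vertex -3.507 -1.775 1.748
endloop
endfacet
facet normal 0.415 -0.560 -0.717
outer loop
vertex -2.309 -1.626 0.399
vertex -2.934 -2.548 0.758
vertex -3.753 -1.125 -0.828
endloop
endfacet
facet normal 0.737 -0.256 0.626
outer loop
vertex -2.309 -1.626 0.399
vertex -2.882 -0.853 1.389
vertex -2.934 -2.548 0.758
endloop
endfacet
facet normal -0.415 0.560 0.717
outer loop
vertex -3.507 -1.775 1.748
vertex -2.882 -0.853 1.389
vertex -4.951 -1.274 0.521
endloop
endfacet
facet normal -0.737 0.256 -0.626
outer loop
vertex -4.326 -0.352 0.162
vertex -3.753 -1.125 -0.828
vertex -4.951 -1.274 0.521
endloop
endfacet
facet normal -0.415 0.560 0.717
outer loop
vertex -4.951 -1.274 0.521
vertex -2.882 -0.853 1.389
vertex -4.326 -0.352 0.162
endloop
endfacet
facet normal 0.534 0.788 -0.306
outer loop
vertex -4.326 -0.352 0.162
vertex -2.309 -1.626 0.399
vertex -3.753 -1.125 -0.828
endloop
endfacet
facet normal 0.534 0.788 -0.306
outer loop
vertex -2.882 -0.853 1.389
vertex -2.309 -1.626 0.399
vertex -4.326 -0.352 0.162
endloop
endfacet
facet normal 0.767 0.015 -0.641
outer loop
vertex -0.309 1.194 -3.515
vertex -0.86 1.444 -4.168
vertex -0.364 1.871 -3.565
endloop
endfacet
facet normal 0.261 0.092 0.961
outer loop
vertex -0.309 1.194 -3.515
vertex -0.364 1.871 -3.565
vertex -2.24 1.416 -3.012
endloop
endfacet
facet normal 0.767 0.015 -0.642
outer loop
vertex -0.364 1.871 -3.565
vertex -0.86 1.444 -4.168
vertex -0.709 2.298 -3.967
endloop
endfacet
facet normal 0.040 0.702 0.711
outer loop
vertex -0.364 1.871 -3.565
vertex -0.709 2.298 -3.967
vertex -2.24 1.416 -3.012
endloop
endfacet
facet normal 0.767 0.015 -0.641
outer loop
vertex -0.709 2.298 -3.967
vertex -0.86 1.444 -4.168
vertex -1.143 2.224 -4.488
endloop
endfacet
facet normal -0.393 0.898 0.200
outer loop
vertex -0.709 2.298 -3.967
vertex -1.143 2.224 -4.488
vertex -2.24 1.416 -3.012
endloop
endfacet
facet normal 0.766 0.015 -0.642
outer loop
vertex -1.143 2.224 -4.488
vertex -0.86 1.444 -4.168
vertex -1.411 1.694 -4.82
endloop
endfacet
facet normal -0.780 0.564 -0.271
outer loop
vertex -1.143 2.224 -4.488
vertex -1.411 1.694 -4.82
vertex -2.24 1.416 -3.012
endloop
endfacet
facet normal 0.767 0.016 -0.642
outer loop
vertex -1.411 1.694 -4.82
vertex -0.86 1.444 -4.168
vertex -1.356 1.017 -4.771
endloop
endfacet
facet normal -0.898 -0.104 -0.428
outer loop
vertex -1.411 1.694 -4.82
vertex -1.356 1.017 -4.771
vertex -2.24 1.416 -3.012
endloop
endfacet
facet normal 0.767 0.015 -0.641
outer loop
vertex -1.356 1.017 -4.771
vertex -0.86 1.444 -4.168
vertex -1.011 0.59 -4.368
endloop
endfacet
facet normal -0.677 -0.715 -0.178
outer loop
vertex -1.356 1.017 -4.771
vertex -1.011 0.59 -4.368
vertex -2.24 1.416 -3.012
endloop
endfacet
facet normal 0.767 0.015 -0.642
outer loop
vertex -1.011 0.59 -4.368
vertex -0.86 1.444 -4.168
vertex -0.577 0.663 -3.848
endloop
endfacet
facet normal -0.245 -0.911 0.332
outer loop
vertex -1.011 0.59 -4.368
vertex -0.577 0.663 -3.848
vertex -2.24 1.416 -3.012
endloop
endfacet
facet normal 0.767 0.015 -0.641
outer loop
vertex -0.577 0.663 -3.848
vertex -0.86 1.444 -4.168
vertex -0.309 1.194 -3.515
endloop
endfacet
facet normal 0.143 -0.577 0.804
outer loop
vertex -0.577 0.663 -3.848
vertex -0.309 1.194 -3.515
vertex -2.24 1.416 -3.012
endloop
endfacet

endsolid
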